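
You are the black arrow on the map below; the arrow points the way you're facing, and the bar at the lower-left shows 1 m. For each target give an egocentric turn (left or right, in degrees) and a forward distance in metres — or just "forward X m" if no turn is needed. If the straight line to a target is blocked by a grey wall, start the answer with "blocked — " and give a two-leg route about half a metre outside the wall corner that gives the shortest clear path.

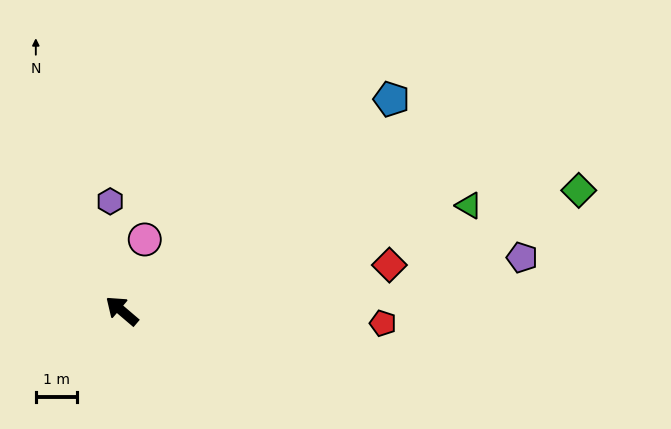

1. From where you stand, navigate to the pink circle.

turn right 67°, forward 1.8 m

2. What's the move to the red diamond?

turn right 130°, forward 6.6 m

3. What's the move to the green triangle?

turn right 123°, forward 8.8 m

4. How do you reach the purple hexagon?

turn right 43°, forward 2.7 m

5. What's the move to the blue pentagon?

turn right 101°, forward 8.4 m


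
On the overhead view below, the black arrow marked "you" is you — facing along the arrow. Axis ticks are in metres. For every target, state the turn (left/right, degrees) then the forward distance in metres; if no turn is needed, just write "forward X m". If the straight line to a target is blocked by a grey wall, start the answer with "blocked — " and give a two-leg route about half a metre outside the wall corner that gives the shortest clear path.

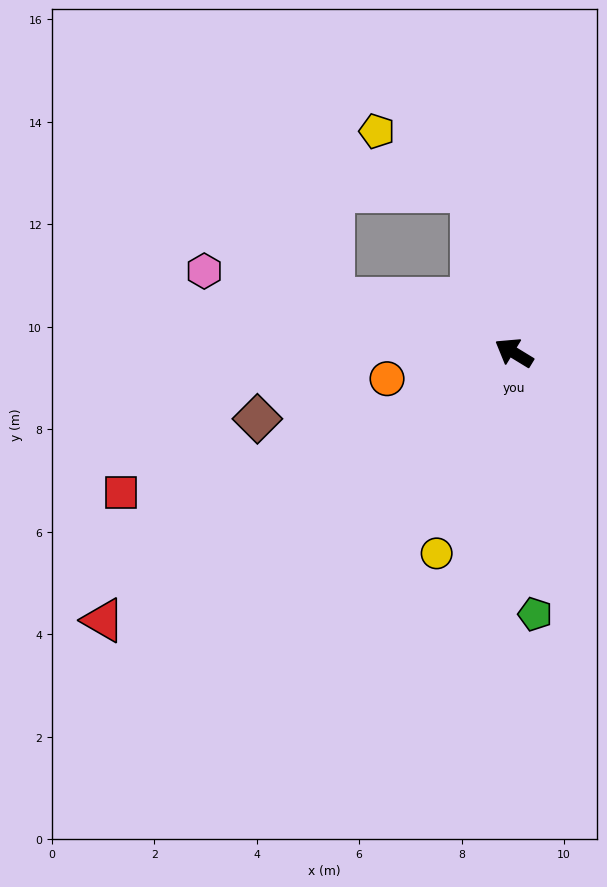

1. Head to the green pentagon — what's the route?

turn left 126°, forward 5.1 m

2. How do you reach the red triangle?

turn left 64°, forward 9.6 m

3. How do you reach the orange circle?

turn left 43°, forward 2.5 m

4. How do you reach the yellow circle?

turn left 100°, forward 4.2 m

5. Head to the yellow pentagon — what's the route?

blocked — turn right 44°, forward 3.3 m, then turn left 43°, forward 2.2 m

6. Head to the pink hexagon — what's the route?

turn left 17°, forward 6.2 m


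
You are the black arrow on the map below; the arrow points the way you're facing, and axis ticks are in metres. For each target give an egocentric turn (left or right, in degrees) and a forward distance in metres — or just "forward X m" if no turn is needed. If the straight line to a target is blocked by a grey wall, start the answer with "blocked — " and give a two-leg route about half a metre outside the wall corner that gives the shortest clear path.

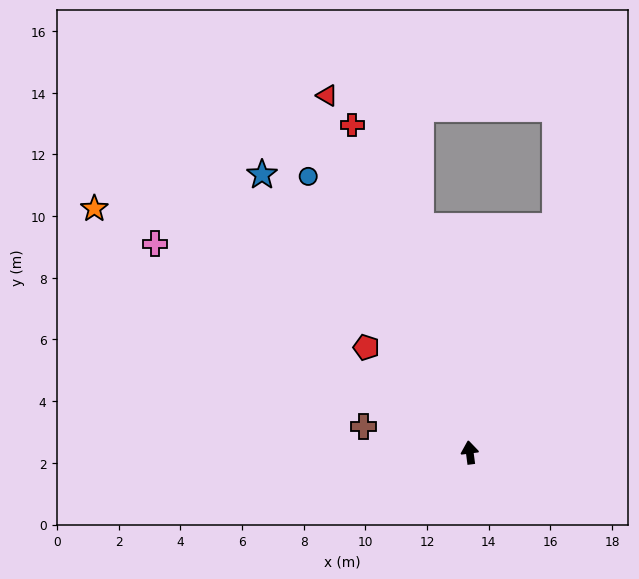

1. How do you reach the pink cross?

turn left 49°, forward 12.2 m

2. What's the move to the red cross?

turn left 12°, forward 11.3 m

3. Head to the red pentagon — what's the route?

turn left 37°, forward 4.8 m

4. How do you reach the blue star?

turn left 29°, forward 11.2 m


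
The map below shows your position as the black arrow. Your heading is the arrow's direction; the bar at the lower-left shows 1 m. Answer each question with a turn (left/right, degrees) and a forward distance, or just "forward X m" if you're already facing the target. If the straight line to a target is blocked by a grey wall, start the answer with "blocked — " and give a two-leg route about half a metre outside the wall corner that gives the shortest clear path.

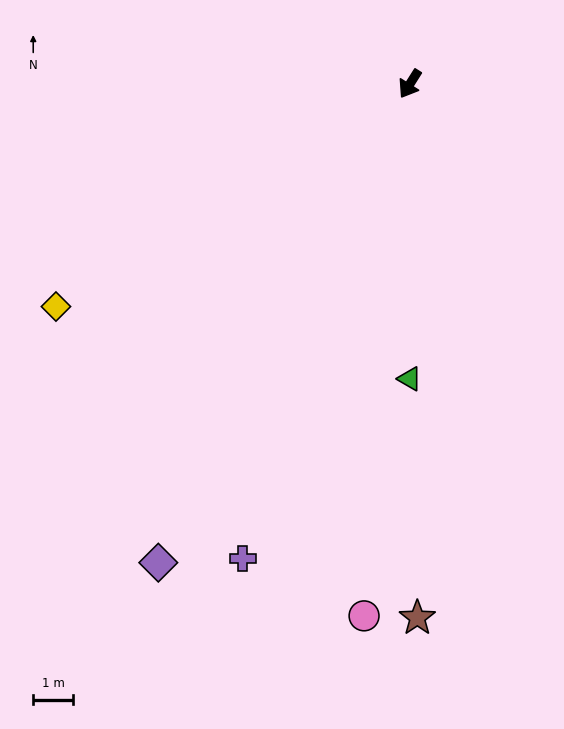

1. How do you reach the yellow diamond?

turn right 26°, forward 10.6 m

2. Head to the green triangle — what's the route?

turn left 32°, forward 7.5 m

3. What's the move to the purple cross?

turn left 13°, forward 12.7 m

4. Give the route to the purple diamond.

turn left 5°, forward 13.7 m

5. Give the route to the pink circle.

turn left 27°, forward 13.5 m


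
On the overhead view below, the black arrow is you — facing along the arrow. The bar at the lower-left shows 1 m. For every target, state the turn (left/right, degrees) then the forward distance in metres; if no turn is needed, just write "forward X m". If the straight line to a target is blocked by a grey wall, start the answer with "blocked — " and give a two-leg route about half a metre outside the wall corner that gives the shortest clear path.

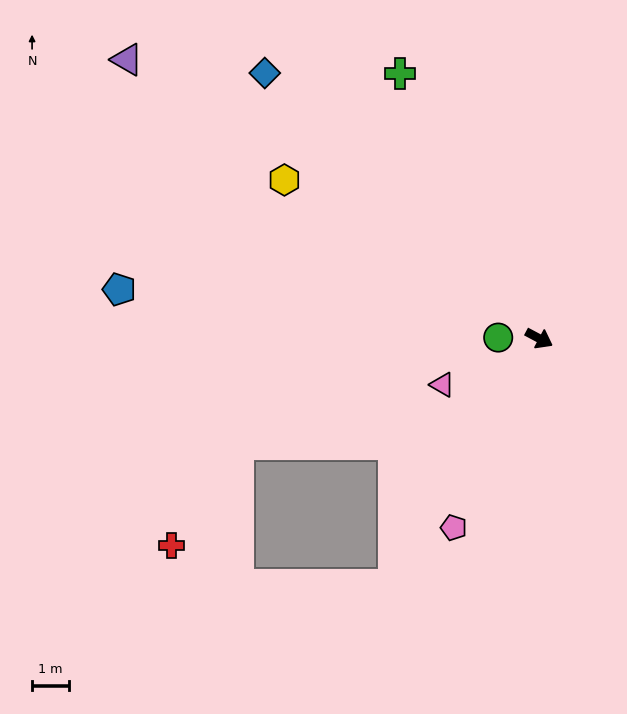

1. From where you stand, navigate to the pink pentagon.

turn right 86°, forward 5.7 m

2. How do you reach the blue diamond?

turn left 164°, forward 10.5 m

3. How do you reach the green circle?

turn right 153°, forward 1.1 m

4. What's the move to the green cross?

turn left 146°, forward 8.2 m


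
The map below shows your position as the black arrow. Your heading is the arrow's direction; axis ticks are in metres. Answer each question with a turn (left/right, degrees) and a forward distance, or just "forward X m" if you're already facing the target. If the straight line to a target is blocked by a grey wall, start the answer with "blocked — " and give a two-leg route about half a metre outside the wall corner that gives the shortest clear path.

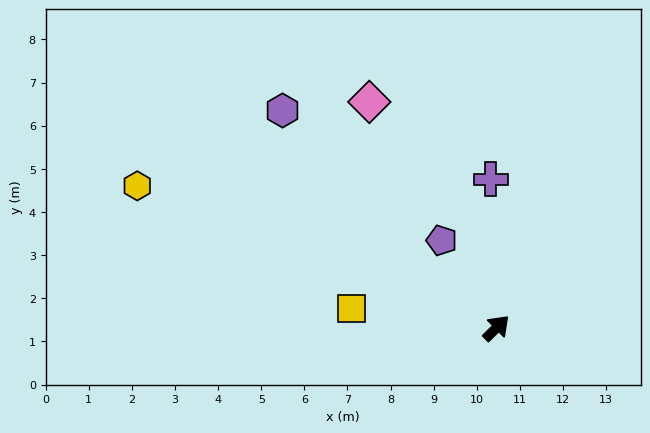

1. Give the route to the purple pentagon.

turn left 77°, forward 2.4 m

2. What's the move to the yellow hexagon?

turn left 114°, forward 9.0 m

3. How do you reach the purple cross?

turn left 48°, forward 3.4 m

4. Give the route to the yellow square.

turn left 128°, forward 3.4 m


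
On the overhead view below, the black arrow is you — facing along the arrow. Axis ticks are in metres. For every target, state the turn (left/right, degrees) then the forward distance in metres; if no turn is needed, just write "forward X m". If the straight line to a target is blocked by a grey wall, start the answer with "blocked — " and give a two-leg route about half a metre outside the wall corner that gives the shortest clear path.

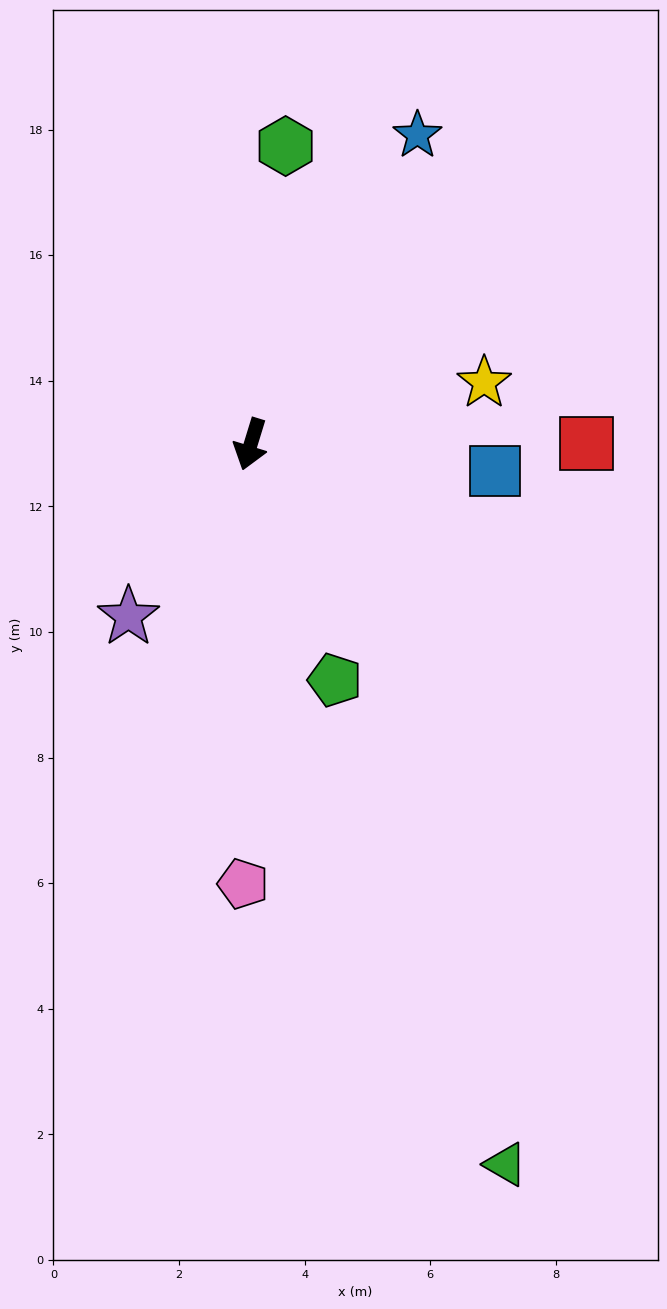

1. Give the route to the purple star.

turn right 18°, forward 3.4 m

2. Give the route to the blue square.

turn left 101°, forward 3.9 m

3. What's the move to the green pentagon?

turn left 37°, forward 4.0 m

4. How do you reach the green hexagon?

turn right 170°, forward 4.8 m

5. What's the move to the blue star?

turn left 169°, forward 5.6 m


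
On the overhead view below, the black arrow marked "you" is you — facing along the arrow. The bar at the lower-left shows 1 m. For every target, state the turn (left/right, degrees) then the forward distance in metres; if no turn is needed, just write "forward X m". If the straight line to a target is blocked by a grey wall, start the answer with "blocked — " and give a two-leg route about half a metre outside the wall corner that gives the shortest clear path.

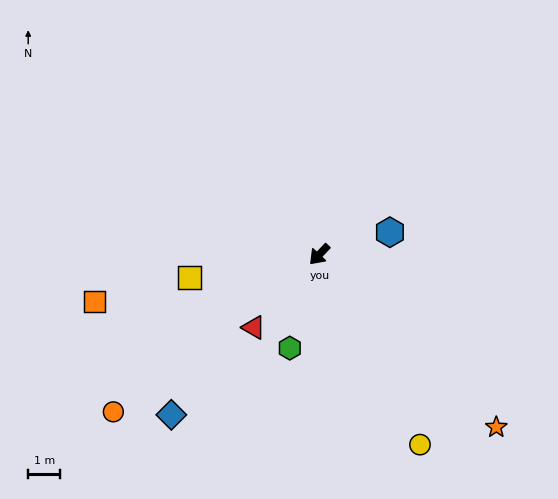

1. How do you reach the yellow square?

turn right 37°, forward 4.1 m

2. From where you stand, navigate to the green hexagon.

turn left 26°, forward 3.0 m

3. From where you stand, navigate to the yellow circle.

turn left 71°, forward 6.7 m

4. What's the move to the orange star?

turn left 89°, forward 7.7 m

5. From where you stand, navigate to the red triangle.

forward 3.0 m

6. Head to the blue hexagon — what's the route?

turn left 151°, forward 2.3 m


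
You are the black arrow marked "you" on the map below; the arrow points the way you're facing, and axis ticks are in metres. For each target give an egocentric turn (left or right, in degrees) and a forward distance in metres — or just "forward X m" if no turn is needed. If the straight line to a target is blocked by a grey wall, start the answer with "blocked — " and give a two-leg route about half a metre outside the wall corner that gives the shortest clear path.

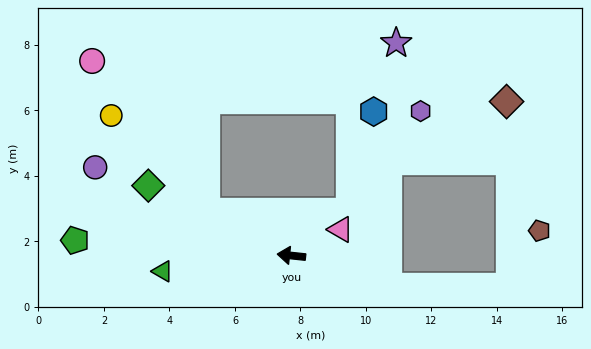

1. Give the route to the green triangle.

turn left 13°, forward 4.0 m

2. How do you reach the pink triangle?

turn right 146°, forward 1.7 m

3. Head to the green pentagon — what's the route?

turn left 2°, forward 6.6 m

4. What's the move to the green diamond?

turn right 20°, forward 4.9 m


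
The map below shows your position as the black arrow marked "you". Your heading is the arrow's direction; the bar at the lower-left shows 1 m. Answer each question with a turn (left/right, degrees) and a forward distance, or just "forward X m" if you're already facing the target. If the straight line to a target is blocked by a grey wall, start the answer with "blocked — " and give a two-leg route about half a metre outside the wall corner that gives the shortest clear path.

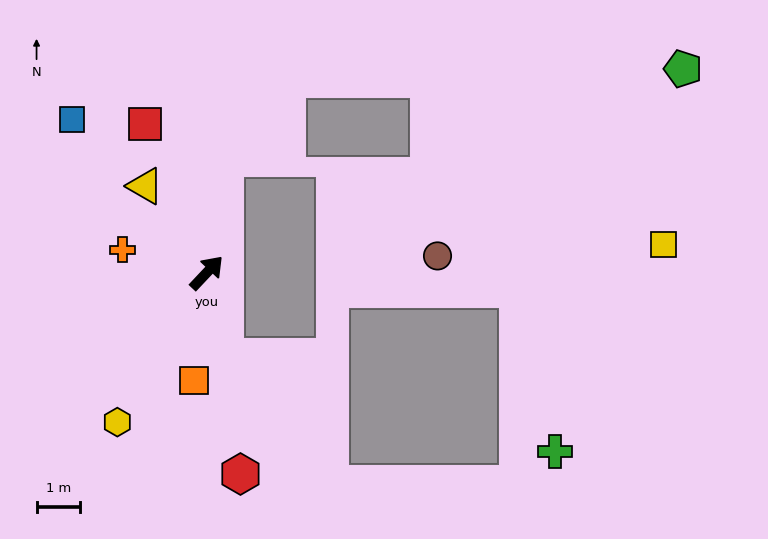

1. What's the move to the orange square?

turn right 143°, forward 2.5 m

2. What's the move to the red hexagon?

turn right 127°, forward 4.7 m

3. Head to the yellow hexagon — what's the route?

turn right 168°, forward 4.0 m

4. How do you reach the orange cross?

turn left 118°, forward 2.0 m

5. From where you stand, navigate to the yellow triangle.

turn left 79°, forward 2.4 m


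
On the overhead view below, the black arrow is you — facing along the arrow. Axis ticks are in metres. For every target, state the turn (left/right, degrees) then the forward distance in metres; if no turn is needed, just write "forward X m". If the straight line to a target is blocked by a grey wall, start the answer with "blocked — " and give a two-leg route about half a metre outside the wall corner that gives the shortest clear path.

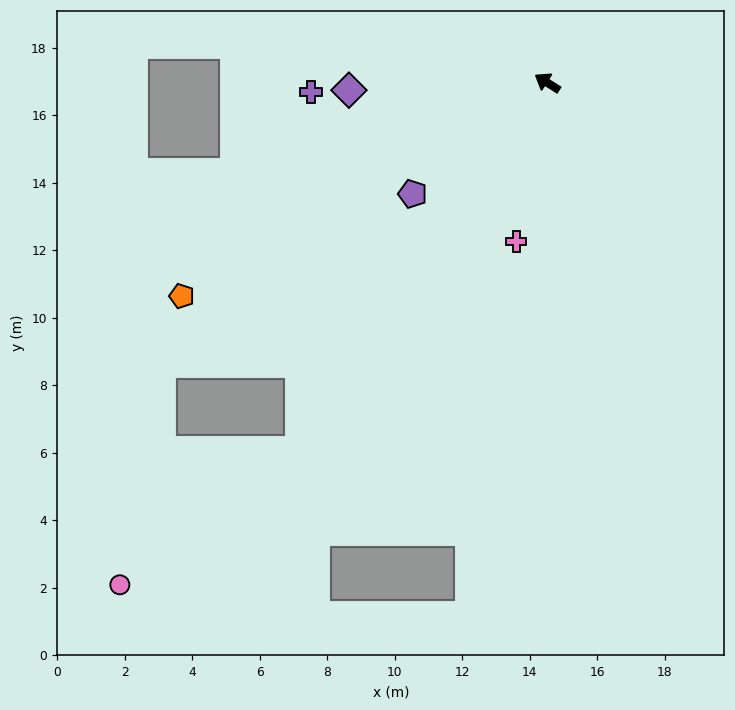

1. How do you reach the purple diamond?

turn left 34°, forward 5.9 m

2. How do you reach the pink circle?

blocked — turn left 88°, forward 13.1 m, then turn right 19°, forward 6.7 m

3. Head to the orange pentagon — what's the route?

turn left 63°, forward 12.5 m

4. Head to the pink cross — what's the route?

turn left 111°, forward 4.8 m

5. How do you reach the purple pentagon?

turn left 72°, forward 5.2 m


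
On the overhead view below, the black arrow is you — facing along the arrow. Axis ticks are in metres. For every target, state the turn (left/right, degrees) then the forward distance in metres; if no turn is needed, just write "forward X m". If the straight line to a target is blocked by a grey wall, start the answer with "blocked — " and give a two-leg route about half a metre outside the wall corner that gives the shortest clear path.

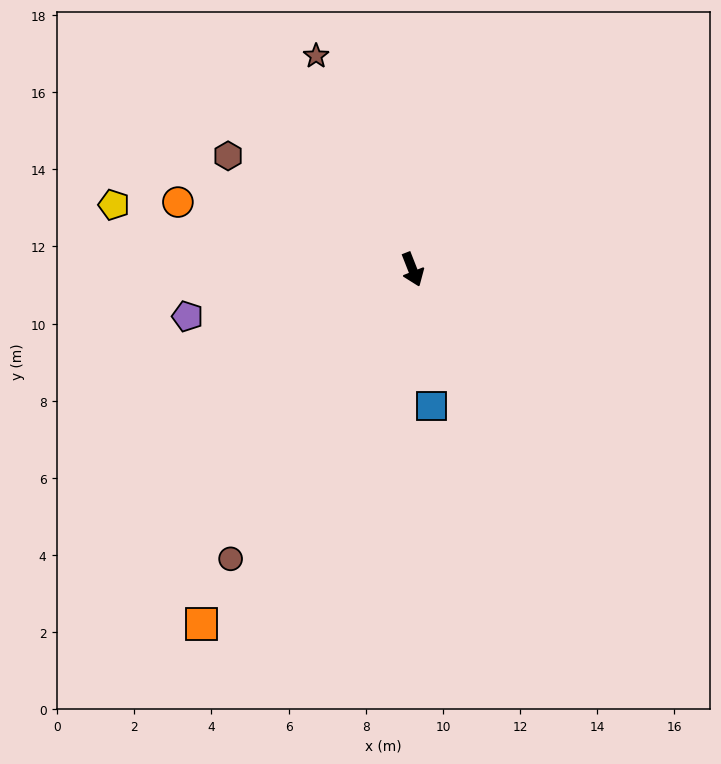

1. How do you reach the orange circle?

turn right 127°, forward 6.3 m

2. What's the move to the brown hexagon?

turn right 143°, forward 5.6 m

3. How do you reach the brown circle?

turn right 54°, forward 8.9 m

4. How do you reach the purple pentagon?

turn right 100°, forward 6.0 m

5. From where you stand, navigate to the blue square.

turn right 14°, forward 3.6 m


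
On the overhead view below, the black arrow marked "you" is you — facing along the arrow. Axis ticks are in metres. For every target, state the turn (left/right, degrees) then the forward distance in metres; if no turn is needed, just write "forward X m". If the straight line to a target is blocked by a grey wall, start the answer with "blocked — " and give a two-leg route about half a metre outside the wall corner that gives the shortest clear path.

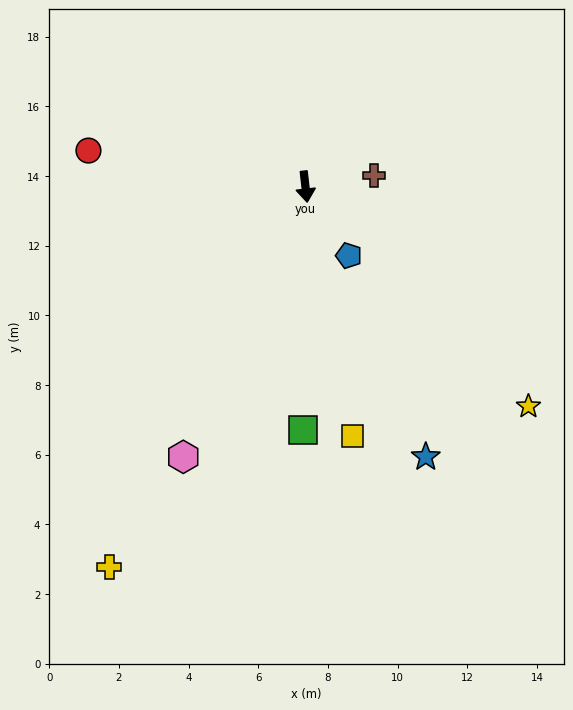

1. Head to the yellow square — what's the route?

turn left 4°, forward 7.3 m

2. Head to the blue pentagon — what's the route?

turn left 26°, forward 2.3 m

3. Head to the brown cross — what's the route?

turn left 93°, forward 2.0 m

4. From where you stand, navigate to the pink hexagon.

turn right 31°, forward 8.5 m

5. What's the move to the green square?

turn right 7°, forward 7.0 m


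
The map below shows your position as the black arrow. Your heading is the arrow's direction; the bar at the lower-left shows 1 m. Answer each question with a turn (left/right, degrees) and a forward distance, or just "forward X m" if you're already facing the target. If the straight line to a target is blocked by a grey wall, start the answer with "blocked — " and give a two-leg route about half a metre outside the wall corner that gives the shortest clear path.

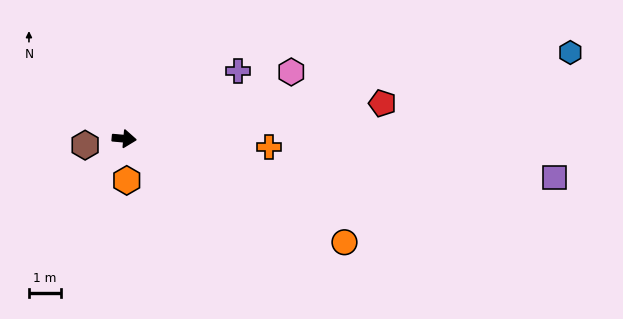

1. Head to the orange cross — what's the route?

forward 4.5 m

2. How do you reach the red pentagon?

turn left 13°, forward 8.1 m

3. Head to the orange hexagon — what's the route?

turn right 81°, forward 1.3 m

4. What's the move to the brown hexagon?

turn right 166°, forward 1.2 m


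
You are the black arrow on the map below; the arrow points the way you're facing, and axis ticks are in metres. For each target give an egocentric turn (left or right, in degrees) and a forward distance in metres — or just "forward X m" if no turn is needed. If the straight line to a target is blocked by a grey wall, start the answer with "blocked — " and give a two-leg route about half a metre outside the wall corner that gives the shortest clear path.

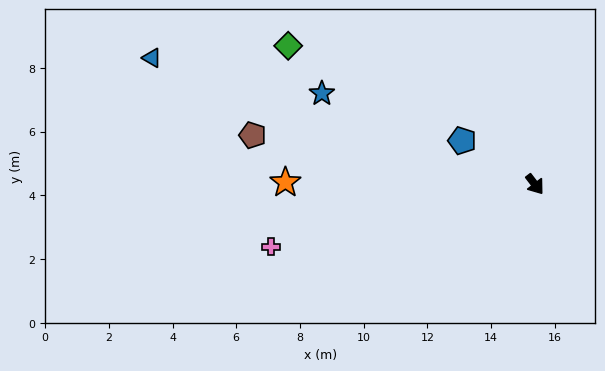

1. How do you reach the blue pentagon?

turn right 158°, forward 2.7 m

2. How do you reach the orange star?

turn right 128°, forward 7.8 m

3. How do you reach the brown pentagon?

turn right 137°, forward 9.0 m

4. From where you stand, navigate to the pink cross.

turn right 114°, forward 8.5 m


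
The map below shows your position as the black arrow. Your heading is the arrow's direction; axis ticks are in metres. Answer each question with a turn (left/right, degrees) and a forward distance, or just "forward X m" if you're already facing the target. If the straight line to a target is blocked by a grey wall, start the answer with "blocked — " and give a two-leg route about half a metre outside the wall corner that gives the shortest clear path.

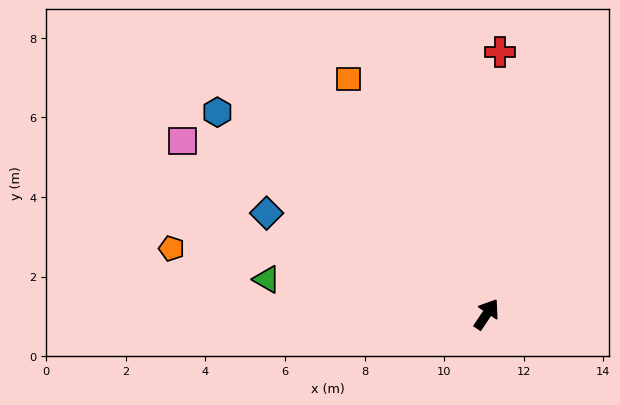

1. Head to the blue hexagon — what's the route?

turn left 87°, forward 8.5 m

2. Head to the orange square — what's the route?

turn left 64°, forward 6.9 m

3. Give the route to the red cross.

turn left 31°, forward 6.6 m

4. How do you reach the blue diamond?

turn left 99°, forward 6.1 m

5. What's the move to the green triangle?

turn left 115°, forward 5.6 m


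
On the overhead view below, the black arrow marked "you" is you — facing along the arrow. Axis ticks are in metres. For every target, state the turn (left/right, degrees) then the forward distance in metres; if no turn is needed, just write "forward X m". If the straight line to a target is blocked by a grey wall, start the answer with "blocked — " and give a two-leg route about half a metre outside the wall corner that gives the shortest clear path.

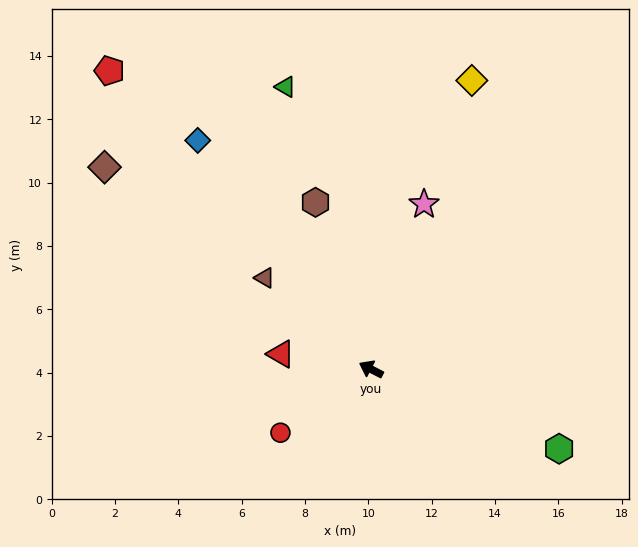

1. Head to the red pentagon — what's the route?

turn right 21°, forward 12.5 m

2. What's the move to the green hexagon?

turn right 176°, forward 6.4 m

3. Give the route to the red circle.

turn left 62°, forward 3.5 m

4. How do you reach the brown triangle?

turn right 13°, forward 4.4 m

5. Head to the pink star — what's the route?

turn right 80°, forward 5.5 m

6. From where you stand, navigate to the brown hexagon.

turn right 44°, forward 5.6 m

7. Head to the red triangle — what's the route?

turn left 18°, forward 2.9 m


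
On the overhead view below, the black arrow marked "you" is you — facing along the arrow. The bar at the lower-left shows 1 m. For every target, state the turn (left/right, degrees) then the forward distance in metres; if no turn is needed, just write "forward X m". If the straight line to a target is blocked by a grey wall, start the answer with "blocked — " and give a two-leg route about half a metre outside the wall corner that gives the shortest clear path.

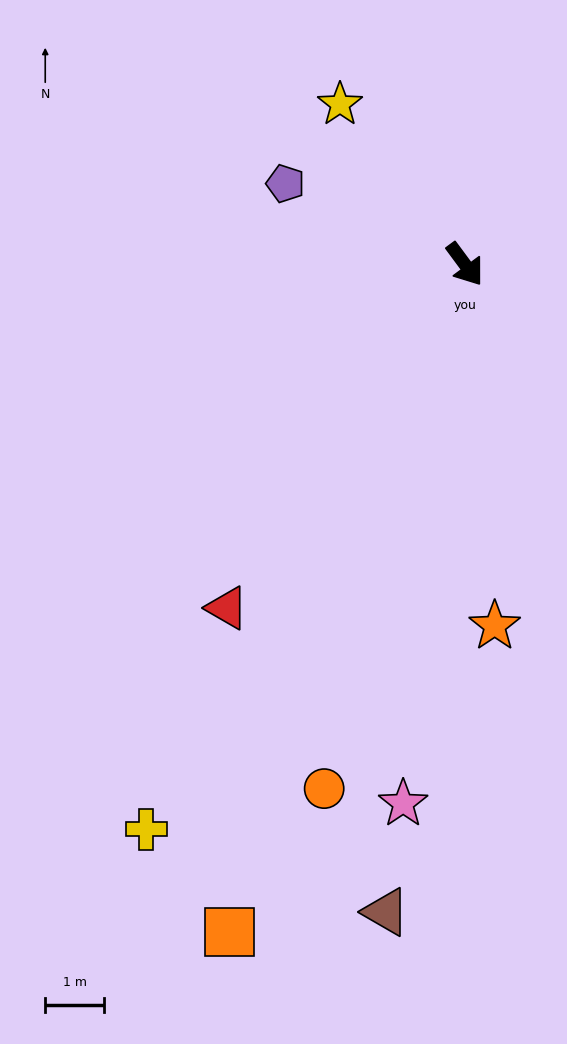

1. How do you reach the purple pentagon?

turn right 151°, forward 3.3 m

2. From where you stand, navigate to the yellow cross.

turn right 66°, forward 11.0 m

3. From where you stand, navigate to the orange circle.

turn right 52°, forward 9.2 m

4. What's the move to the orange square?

turn right 56°, forward 12.0 m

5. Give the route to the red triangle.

turn right 71°, forward 7.1 m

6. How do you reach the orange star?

turn right 32°, forward 6.2 m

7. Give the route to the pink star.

turn right 43°, forward 9.2 m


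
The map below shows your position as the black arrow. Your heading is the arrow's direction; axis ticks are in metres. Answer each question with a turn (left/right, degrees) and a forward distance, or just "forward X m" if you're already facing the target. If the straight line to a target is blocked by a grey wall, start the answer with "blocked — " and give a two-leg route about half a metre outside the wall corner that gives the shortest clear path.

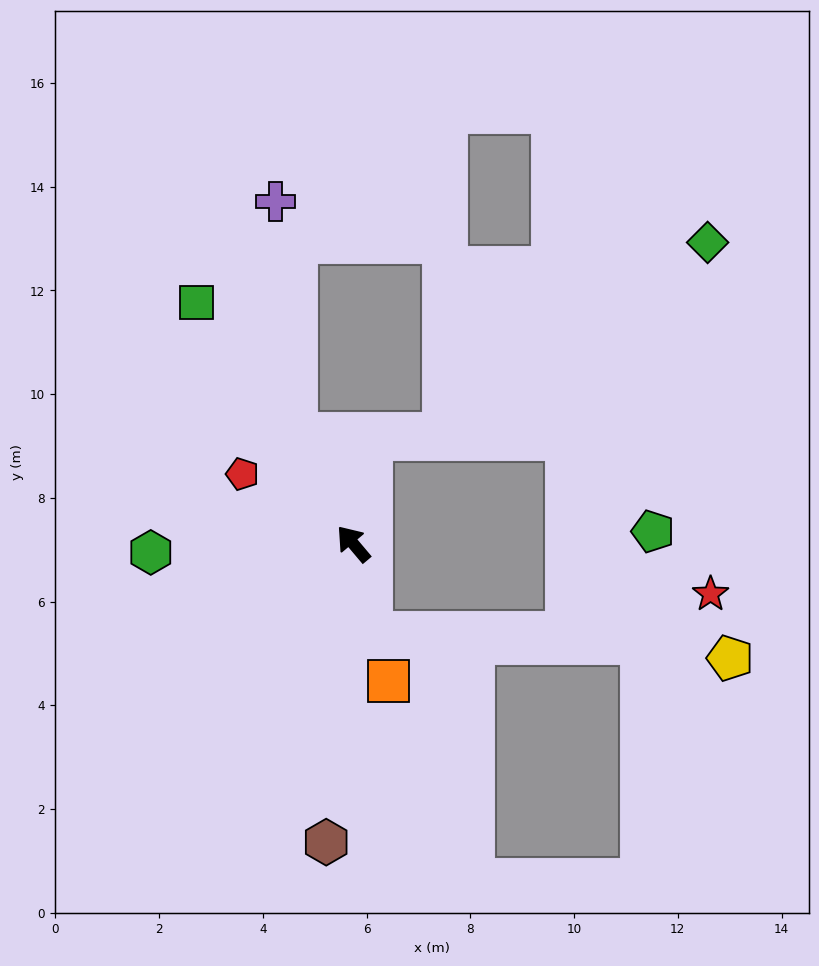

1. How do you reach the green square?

turn right 7°, forward 5.5 m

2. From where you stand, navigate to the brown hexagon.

turn left 135°, forward 5.8 m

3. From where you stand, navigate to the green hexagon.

turn left 52°, forward 3.9 m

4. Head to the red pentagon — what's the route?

turn left 18°, forward 2.5 m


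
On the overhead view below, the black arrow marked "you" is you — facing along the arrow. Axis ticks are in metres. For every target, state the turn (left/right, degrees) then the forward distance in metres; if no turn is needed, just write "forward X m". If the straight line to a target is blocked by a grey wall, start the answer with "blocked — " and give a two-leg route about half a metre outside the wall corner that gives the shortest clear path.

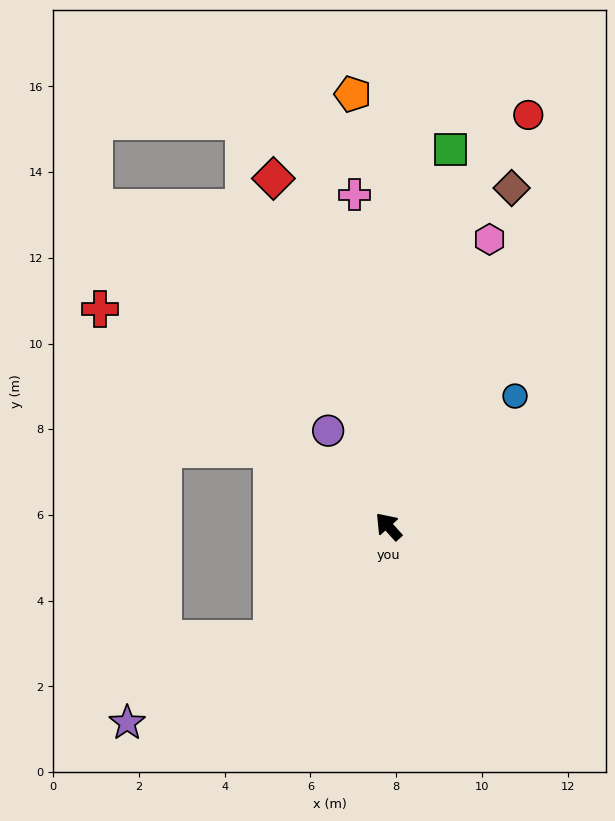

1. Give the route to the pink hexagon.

turn right 61°, forward 7.1 m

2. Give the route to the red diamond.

turn right 24°, forward 8.5 m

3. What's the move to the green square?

turn right 51°, forward 8.9 m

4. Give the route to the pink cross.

turn right 36°, forward 7.8 m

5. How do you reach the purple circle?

turn right 10°, forward 2.6 m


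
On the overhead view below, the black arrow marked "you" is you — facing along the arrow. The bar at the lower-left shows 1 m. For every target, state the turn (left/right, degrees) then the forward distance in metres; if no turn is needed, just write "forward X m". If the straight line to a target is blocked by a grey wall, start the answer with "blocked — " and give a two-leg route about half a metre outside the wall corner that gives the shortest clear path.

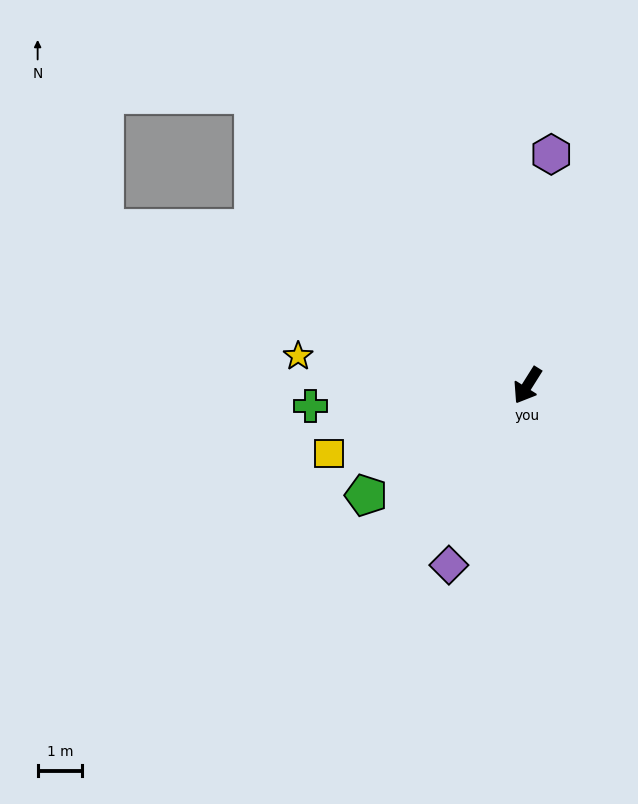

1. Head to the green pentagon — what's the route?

turn right 24°, forward 4.4 m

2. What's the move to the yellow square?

turn right 39°, forward 4.7 m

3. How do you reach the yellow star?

turn right 65°, forward 5.2 m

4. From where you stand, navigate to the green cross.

turn right 52°, forward 4.9 m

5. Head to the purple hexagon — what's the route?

turn right 154°, forward 5.2 m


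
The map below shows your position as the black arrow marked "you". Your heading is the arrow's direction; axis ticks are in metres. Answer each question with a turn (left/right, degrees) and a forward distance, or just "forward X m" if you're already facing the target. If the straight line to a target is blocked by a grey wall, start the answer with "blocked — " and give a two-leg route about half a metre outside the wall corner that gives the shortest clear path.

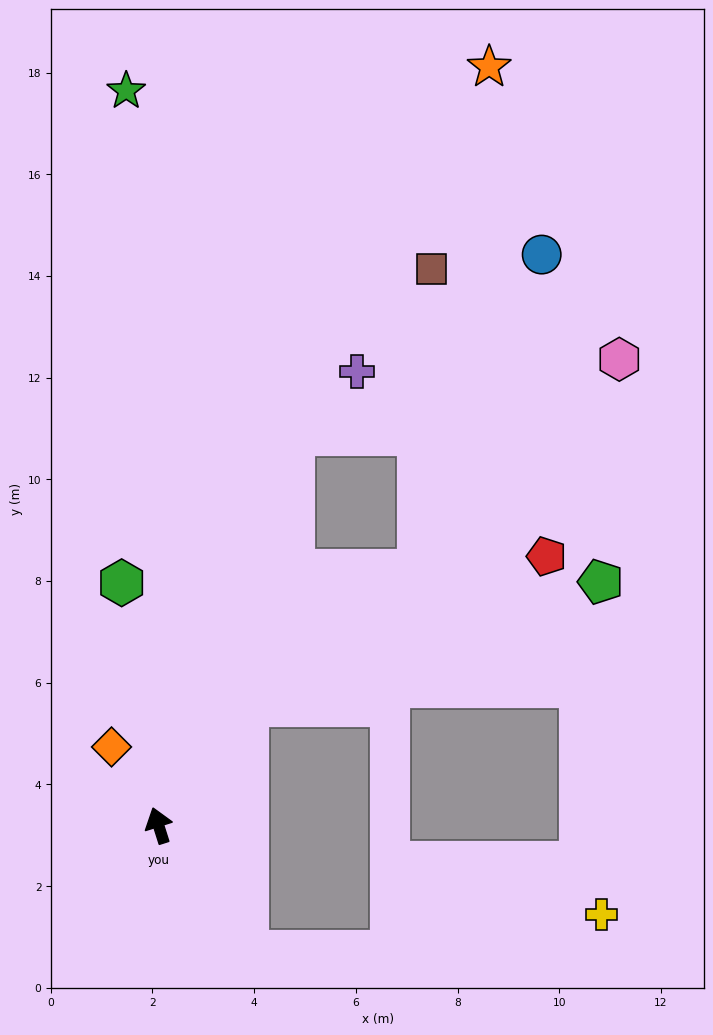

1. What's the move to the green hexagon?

turn right 9°, forward 4.8 m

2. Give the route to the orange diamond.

turn left 13°, forward 1.8 m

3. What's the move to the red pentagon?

blocked — turn right 54°, forward 2.9 m, then turn right 27°, forward 6.6 m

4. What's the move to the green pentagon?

blocked — turn right 54°, forward 2.9 m, then turn right 34°, forward 7.4 m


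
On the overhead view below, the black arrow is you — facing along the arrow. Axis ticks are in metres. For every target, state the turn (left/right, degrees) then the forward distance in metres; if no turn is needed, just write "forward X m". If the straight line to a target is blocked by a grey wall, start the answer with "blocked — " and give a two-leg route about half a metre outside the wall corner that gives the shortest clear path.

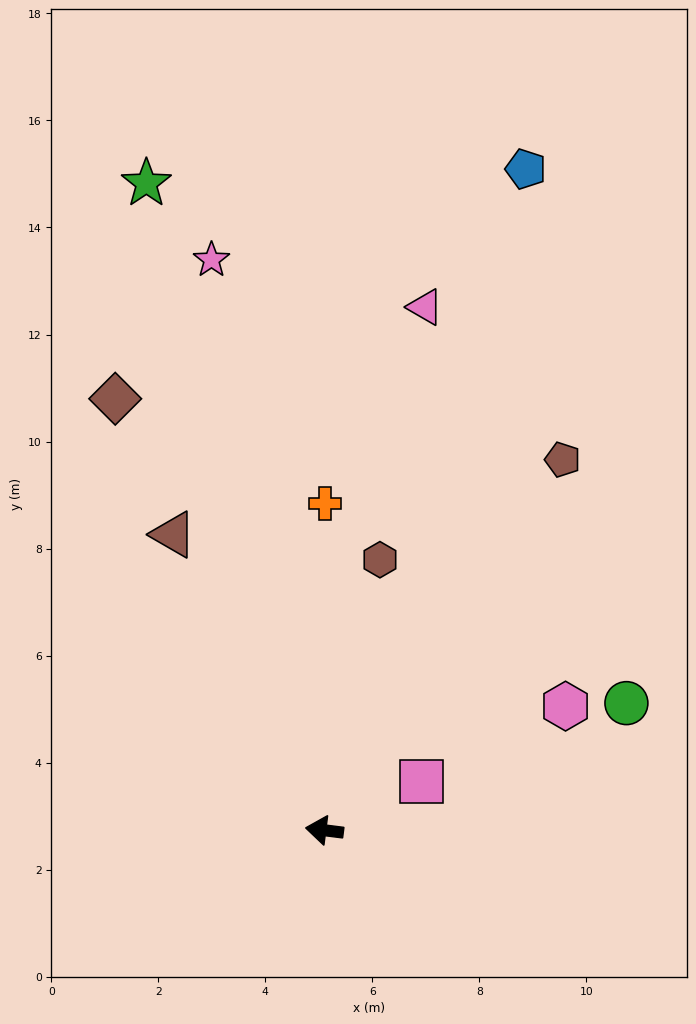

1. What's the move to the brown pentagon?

turn right 116°, forward 8.2 m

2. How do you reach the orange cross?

turn right 83°, forward 6.1 m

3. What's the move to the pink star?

turn right 72°, forward 10.9 m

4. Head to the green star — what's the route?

turn right 67°, forward 12.5 m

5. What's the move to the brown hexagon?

turn right 94°, forward 5.2 m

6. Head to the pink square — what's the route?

turn right 146°, forward 2.0 m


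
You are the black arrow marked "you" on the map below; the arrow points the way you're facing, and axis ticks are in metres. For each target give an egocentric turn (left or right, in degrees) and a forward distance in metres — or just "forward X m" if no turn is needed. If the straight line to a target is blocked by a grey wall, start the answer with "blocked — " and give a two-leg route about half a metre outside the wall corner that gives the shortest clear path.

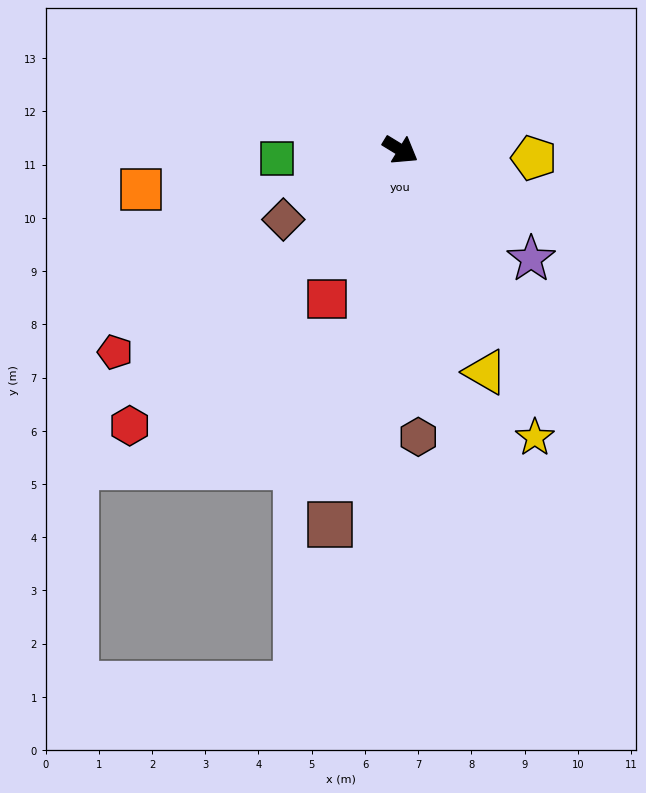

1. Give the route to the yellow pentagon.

turn left 28°, forward 2.5 m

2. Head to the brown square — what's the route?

turn right 69°, forward 7.2 m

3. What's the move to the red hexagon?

turn right 103°, forward 7.3 m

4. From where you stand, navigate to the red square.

turn right 85°, forward 3.1 m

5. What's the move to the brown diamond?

turn right 118°, forward 2.6 m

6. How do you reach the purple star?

turn right 8°, forward 3.2 m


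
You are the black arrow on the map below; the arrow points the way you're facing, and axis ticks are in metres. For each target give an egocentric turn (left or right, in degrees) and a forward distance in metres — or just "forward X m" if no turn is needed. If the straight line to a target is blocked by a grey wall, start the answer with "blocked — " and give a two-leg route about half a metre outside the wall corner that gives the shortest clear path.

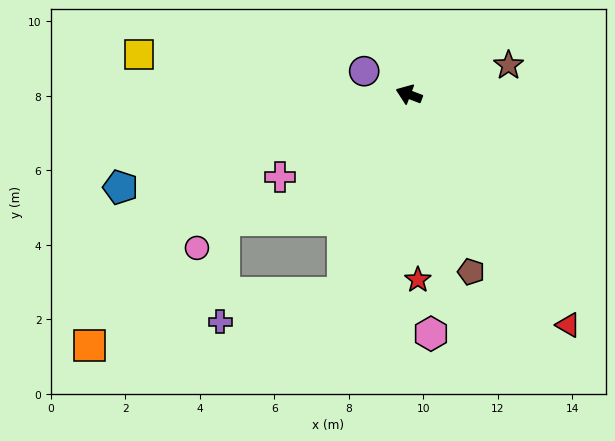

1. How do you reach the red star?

turn left 114°, forward 5.0 m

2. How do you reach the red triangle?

turn left 145°, forward 7.5 m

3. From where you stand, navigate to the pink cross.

turn left 53°, forward 4.1 m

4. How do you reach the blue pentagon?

turn left 39°, forward 8.1 m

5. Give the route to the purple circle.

turn right 7°, forward 1.4 m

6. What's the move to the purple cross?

blocked — turn left 92°, forward 5.6 m, then turn right 58°, forward 3.4 m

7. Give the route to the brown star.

turn right 143°, forward 2.8 m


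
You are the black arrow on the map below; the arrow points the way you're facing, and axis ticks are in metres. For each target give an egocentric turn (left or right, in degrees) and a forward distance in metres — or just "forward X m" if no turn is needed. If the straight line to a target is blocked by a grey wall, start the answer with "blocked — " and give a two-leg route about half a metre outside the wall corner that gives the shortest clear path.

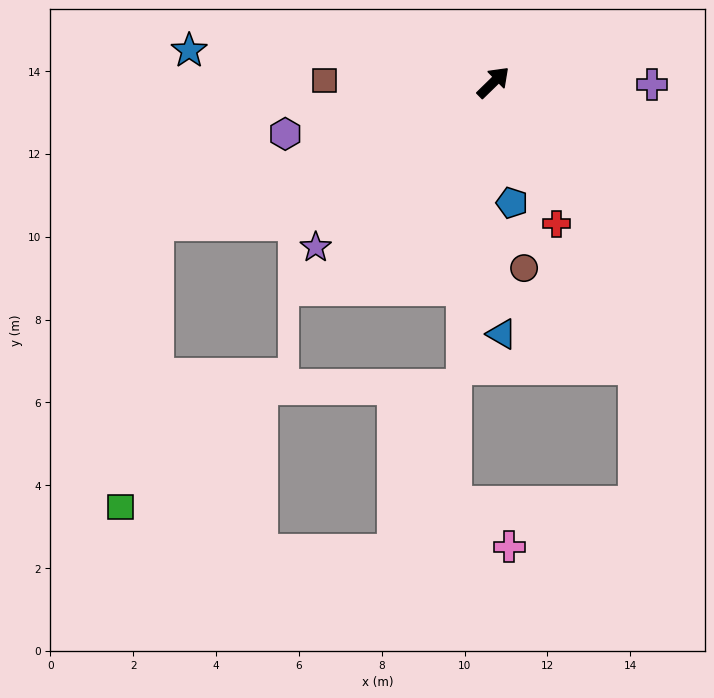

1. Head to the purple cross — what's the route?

turn right 45°, forward 3.8 m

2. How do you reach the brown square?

turn left 135°, forward 4.1 m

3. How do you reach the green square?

blocked — turn left 158°, forward 8.8 m, then turn left 61°, forward 6.9 m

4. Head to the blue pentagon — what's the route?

turn right 125°, forward 2.9 m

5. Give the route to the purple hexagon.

turn left 150°, forward 5.2 m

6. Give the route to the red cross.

turn right 110°, forward 3.7 m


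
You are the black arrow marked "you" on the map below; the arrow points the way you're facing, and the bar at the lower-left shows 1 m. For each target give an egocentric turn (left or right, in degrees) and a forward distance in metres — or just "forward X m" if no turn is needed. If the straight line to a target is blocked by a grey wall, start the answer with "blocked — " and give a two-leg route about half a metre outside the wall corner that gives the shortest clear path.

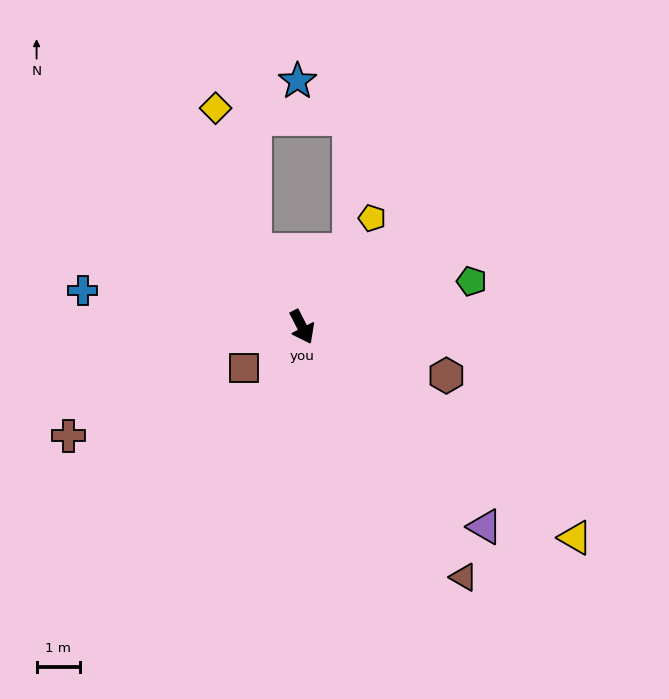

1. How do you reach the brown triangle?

turn left 6°, forward 6.9 m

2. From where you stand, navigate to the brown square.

turn right 82°, forward 1.6 m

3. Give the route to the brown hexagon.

turn left 44°, forward 3.5 m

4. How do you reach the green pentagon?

turn left 78°, forward 4.1 m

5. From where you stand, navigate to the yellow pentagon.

turn left 120°, forward 3.0 m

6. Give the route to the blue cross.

turn right 127°, forward 5.2 m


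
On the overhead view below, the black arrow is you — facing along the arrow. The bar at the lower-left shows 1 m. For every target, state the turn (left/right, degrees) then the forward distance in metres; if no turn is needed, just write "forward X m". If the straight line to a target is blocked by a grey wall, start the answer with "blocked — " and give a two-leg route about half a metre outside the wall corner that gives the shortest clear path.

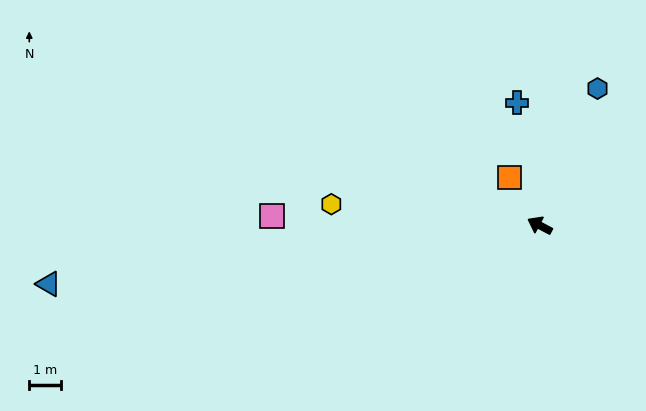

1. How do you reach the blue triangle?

turn left 35°, forward 15.4 m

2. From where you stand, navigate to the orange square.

turn right 30°, forward 1.8 m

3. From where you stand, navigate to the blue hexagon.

turn right 85°, forward 4.6 m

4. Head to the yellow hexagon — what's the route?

turn left 22°, forward 6.5 m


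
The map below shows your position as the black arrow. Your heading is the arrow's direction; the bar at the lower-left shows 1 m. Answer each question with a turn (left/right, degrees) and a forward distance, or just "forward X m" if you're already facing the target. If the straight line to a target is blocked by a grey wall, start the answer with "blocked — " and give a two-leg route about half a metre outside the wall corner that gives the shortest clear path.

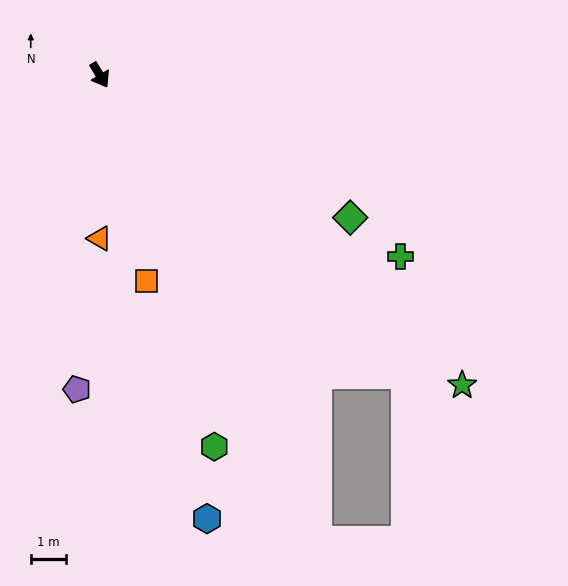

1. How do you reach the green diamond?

turn left 29°, forward 8.1 m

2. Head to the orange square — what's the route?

turn right 18°, forward 5.9 m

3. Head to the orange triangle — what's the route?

turn right 31°, forward 4.6 m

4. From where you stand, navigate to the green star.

turn left 18°, forward 13.4 m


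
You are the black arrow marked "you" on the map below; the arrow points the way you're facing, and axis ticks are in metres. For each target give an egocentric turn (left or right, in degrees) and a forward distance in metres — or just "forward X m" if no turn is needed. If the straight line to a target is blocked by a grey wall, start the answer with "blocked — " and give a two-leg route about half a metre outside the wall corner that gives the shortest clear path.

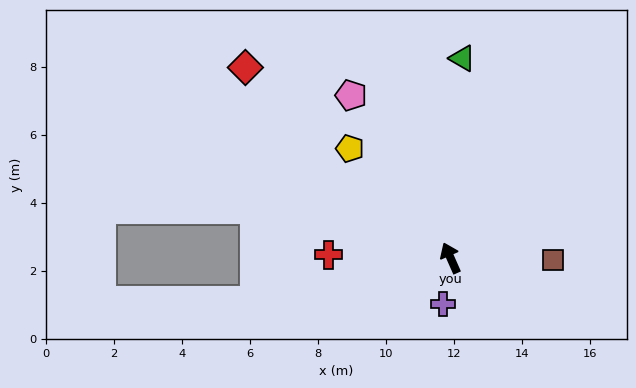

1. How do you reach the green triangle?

turn right 27°, forward 5.9 m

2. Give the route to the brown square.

turn right 115°, forward 3.0 m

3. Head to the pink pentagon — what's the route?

turn left 8°, forward 5.6 m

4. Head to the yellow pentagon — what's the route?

turn left 19°, forward 4.4 m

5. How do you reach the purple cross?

turn left 147°, forward 1.4 m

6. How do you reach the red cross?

turn left 65°, forward 3.6 m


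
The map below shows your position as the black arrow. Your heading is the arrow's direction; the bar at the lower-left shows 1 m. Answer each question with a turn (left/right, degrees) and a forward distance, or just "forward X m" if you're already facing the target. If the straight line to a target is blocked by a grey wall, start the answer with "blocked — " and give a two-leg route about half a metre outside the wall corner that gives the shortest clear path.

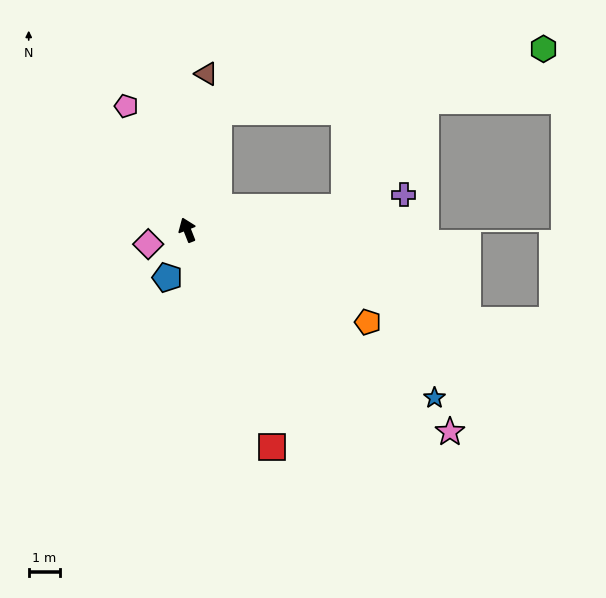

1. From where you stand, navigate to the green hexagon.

blocked — turn right 36°, forward 3.9 m, then turn right 64°, forward 10.7 m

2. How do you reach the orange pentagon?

turn right 139°, forward 6.5 m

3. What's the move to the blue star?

turn right 146°, forward 9.6 m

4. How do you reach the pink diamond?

turn left 89°, forward 1.3 m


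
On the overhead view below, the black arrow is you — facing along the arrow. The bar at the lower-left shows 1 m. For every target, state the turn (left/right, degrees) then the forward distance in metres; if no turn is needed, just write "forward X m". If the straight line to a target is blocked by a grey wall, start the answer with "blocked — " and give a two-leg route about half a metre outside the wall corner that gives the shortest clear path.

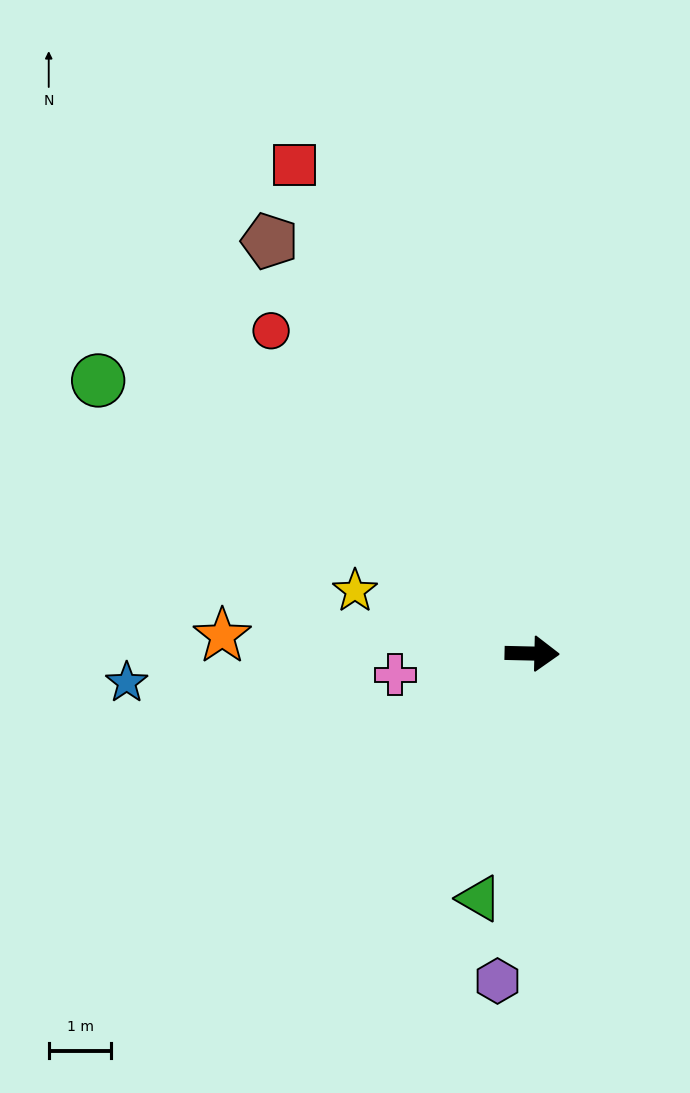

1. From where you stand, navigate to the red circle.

turn left 130°, forward 6.6 m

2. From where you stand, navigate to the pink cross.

turn right 170°, forward 2.2 m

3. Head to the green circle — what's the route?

turn left 149°, forward 8.2 m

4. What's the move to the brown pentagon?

turn left 124°, forward 7.8 m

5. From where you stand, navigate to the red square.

turn left 117°, forward 8.7 m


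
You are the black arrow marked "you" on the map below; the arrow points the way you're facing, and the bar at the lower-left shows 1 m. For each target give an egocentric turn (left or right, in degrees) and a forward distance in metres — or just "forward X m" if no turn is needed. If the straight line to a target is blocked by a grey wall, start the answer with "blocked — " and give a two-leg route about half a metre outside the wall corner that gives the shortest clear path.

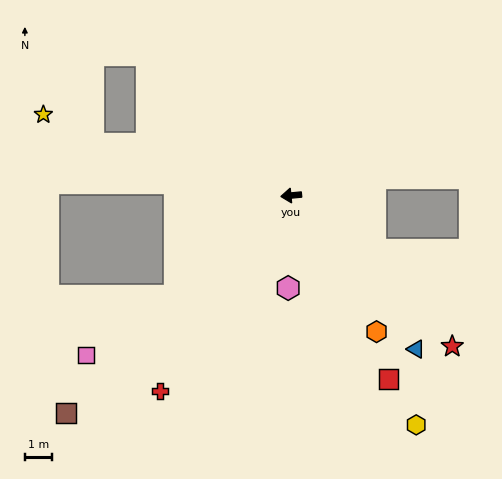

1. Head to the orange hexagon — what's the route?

turn left 117°, forward 6.0 m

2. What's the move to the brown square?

turn left 39°, forward 11.7 m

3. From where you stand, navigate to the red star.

turn left 131°, forward 8.3 m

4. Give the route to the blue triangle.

turn left 124°, forward 7.4 m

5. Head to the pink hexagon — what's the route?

turn left 83°, forward 3.5 m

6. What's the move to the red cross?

turn left 51°, forward 8.8 m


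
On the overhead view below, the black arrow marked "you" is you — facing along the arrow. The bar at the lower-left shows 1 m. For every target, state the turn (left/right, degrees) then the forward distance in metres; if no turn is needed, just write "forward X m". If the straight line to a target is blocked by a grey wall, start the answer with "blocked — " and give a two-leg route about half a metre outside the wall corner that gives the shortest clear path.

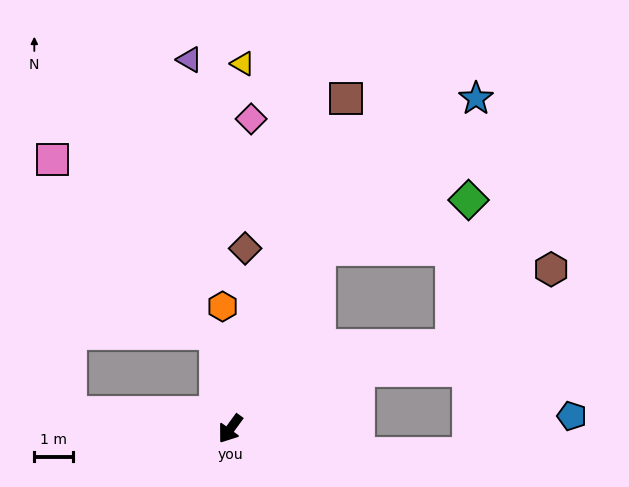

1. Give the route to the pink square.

blocked — turn right 135°, forward 2.5 m, then turn left 34°, forward 6.2 m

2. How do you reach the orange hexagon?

turn right 140°, forward 3.2 m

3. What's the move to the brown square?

turn right 163°, forward 9.1 m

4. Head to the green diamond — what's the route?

blocked — turn right 170°, forward 5.2 m, then turn right 46°, forward 4.1 m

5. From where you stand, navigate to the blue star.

blocked — turn right 170°, forward 5.2 m, then turn right 20°, forward 5.6 m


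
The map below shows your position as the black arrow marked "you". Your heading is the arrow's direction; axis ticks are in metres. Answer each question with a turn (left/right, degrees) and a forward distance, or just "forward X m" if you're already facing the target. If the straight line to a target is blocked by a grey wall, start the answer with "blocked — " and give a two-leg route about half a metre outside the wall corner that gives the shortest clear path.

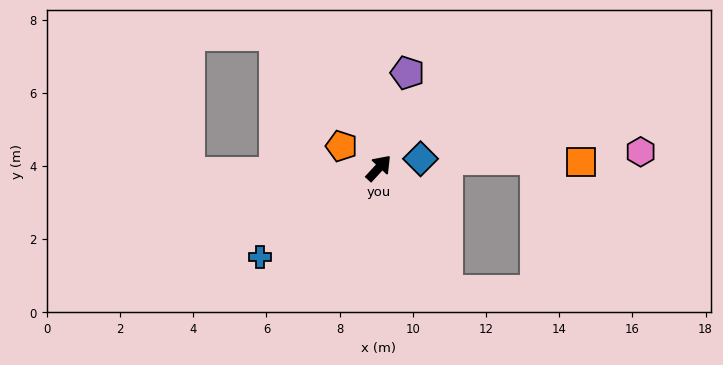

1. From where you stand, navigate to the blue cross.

turn left 170°, forward 4.1 m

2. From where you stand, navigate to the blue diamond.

turn right 35°, forward 1.2 m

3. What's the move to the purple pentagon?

turn left 26°, forward 2.7 m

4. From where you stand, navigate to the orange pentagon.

turn left 102°, forward 1.2 m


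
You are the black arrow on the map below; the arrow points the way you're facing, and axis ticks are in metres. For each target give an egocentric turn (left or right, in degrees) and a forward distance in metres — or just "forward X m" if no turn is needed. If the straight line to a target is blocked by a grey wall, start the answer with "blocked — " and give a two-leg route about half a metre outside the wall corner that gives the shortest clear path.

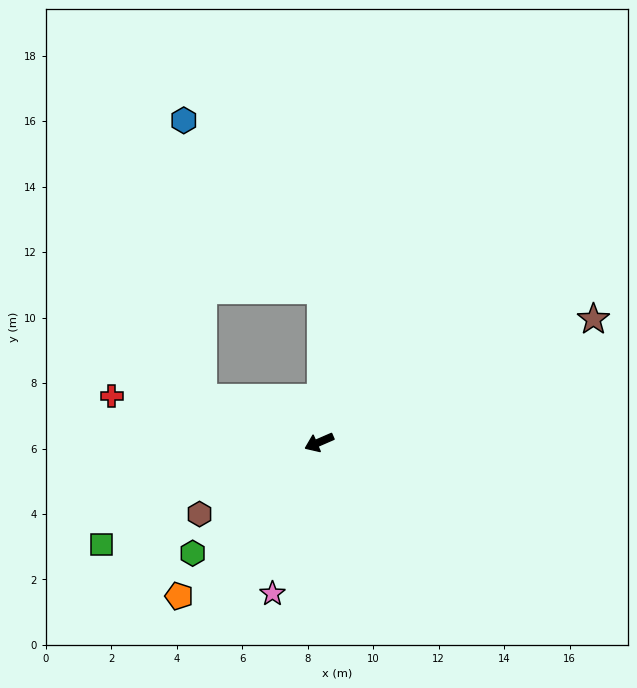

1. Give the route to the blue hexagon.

blocked — turn right 114°, forward 4.6 m, then turn left 39°, forward 6.7 m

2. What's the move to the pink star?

turn left 49°, forward 4.8 m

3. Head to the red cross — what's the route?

turn right 36°, forward 6.5 m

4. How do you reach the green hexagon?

turn left 18°, forward 5.1 m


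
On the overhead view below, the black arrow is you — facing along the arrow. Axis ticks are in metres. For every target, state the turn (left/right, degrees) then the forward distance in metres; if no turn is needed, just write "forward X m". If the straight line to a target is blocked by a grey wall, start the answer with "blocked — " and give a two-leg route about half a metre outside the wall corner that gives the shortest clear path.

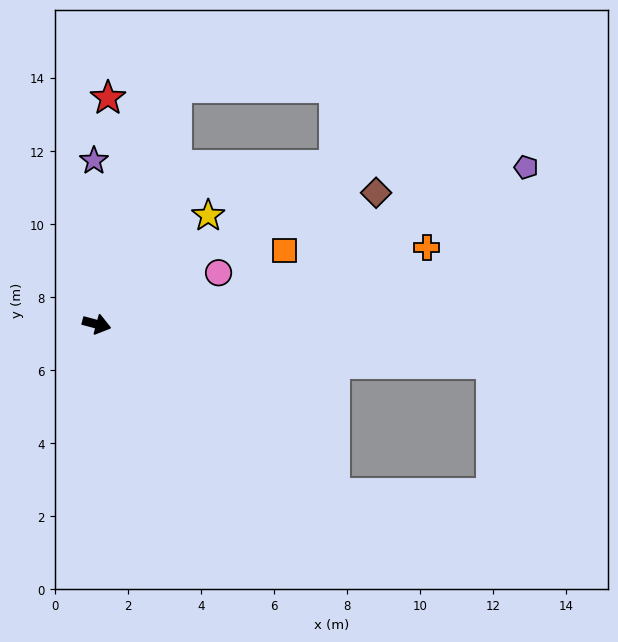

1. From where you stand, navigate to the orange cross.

turn left 28°, forward 9.3 m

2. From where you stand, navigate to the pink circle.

turn left 38°, forward 3.6 m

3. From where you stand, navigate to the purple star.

turn left 106°, forward 4.5 m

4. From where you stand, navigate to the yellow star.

turn left 59°, forward 4.3 m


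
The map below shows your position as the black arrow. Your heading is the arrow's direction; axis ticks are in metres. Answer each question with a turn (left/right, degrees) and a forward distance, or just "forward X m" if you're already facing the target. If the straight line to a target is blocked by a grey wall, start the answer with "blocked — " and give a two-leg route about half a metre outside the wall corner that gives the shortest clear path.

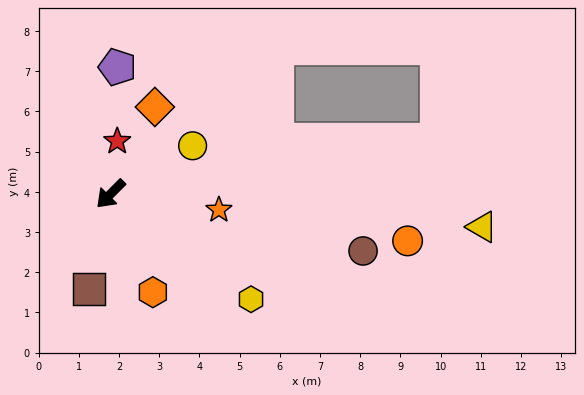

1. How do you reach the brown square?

turn left 32°, forward 2.4 m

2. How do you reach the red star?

turn right 142°, forward 1.3 m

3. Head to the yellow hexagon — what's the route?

turn left 98°, forward 4.4 m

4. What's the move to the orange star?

turn left 127°, forward 2.7 m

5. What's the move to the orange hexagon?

turn left 68°, forward 2.7 m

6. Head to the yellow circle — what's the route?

turn left 165°, forward 2.4 m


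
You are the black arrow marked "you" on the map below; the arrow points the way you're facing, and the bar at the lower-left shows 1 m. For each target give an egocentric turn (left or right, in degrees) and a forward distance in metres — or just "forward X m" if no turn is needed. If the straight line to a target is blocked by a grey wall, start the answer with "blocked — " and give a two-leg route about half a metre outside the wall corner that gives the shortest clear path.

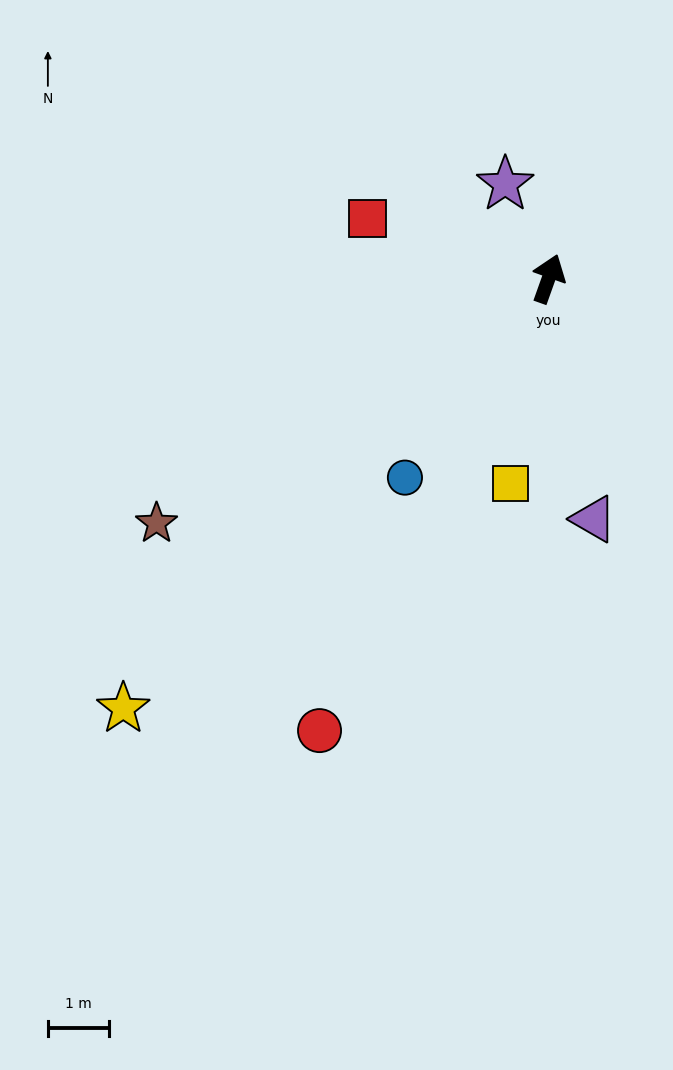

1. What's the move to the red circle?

turn left 173°, forward 8.3 m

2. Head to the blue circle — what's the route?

turn left 164°, forward 4.0 m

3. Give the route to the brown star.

turn left 142°, forward 7.5 m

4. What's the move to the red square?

turn left 91°, forward 3.1 m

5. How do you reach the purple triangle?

turn right 150°, forward 4.0 m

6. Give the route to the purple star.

turn left 44°, forward 1.7 m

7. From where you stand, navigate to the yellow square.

turn right 171°, forward 3.4 m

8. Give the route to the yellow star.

turn left 155°, forward 9.9 m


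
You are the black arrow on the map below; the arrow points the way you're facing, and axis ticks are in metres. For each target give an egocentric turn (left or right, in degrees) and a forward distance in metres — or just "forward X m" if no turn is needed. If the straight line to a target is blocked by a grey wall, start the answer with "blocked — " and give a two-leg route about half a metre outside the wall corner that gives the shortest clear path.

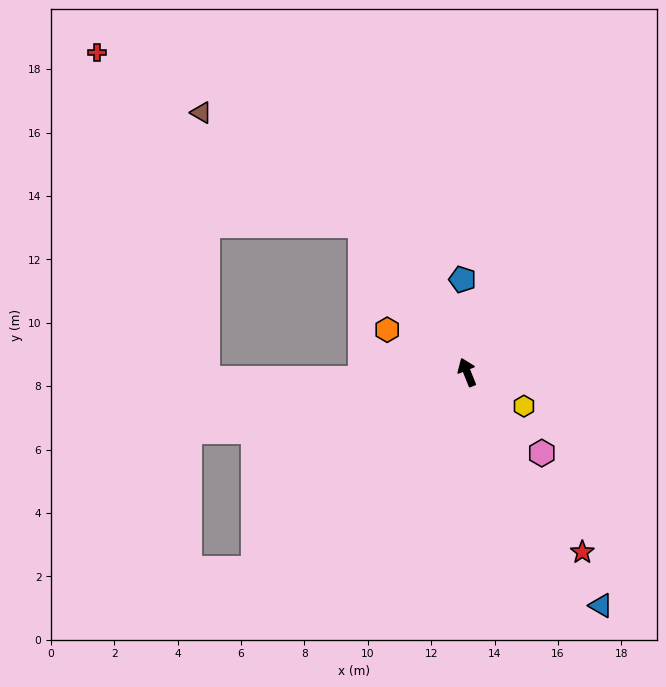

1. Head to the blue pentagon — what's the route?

turn right 19°, forward 2.9 m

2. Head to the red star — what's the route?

turn right 169°, forward 6.7 m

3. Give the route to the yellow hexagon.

turn right 143°, forward 2.1 m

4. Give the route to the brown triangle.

blocked — turn left 14°, forward 5.7 m, then turn left 19°, forward 6.2 m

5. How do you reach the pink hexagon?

turn right 159°, forward 3.5 m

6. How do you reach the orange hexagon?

turn left 40°, forward 2.9 m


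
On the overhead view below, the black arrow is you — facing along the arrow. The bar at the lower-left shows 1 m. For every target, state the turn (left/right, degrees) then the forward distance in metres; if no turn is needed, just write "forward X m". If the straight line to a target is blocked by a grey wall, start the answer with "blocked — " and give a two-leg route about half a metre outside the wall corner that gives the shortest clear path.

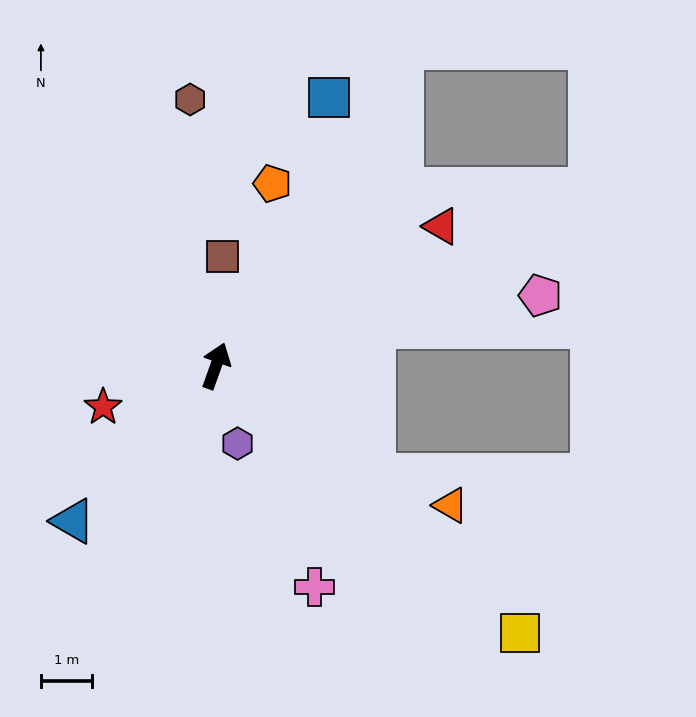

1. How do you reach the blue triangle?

turn left 157°, forward 4.2 m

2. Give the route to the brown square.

turn left 16°, forward 2.2 m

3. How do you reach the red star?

turn left 130°, forward 2.4 m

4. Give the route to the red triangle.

turn right 39°, forward 5.2 m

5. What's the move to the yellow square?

turn right 112°, forward 8.0 m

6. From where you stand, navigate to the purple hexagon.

turn right 145°, forward 1.6 m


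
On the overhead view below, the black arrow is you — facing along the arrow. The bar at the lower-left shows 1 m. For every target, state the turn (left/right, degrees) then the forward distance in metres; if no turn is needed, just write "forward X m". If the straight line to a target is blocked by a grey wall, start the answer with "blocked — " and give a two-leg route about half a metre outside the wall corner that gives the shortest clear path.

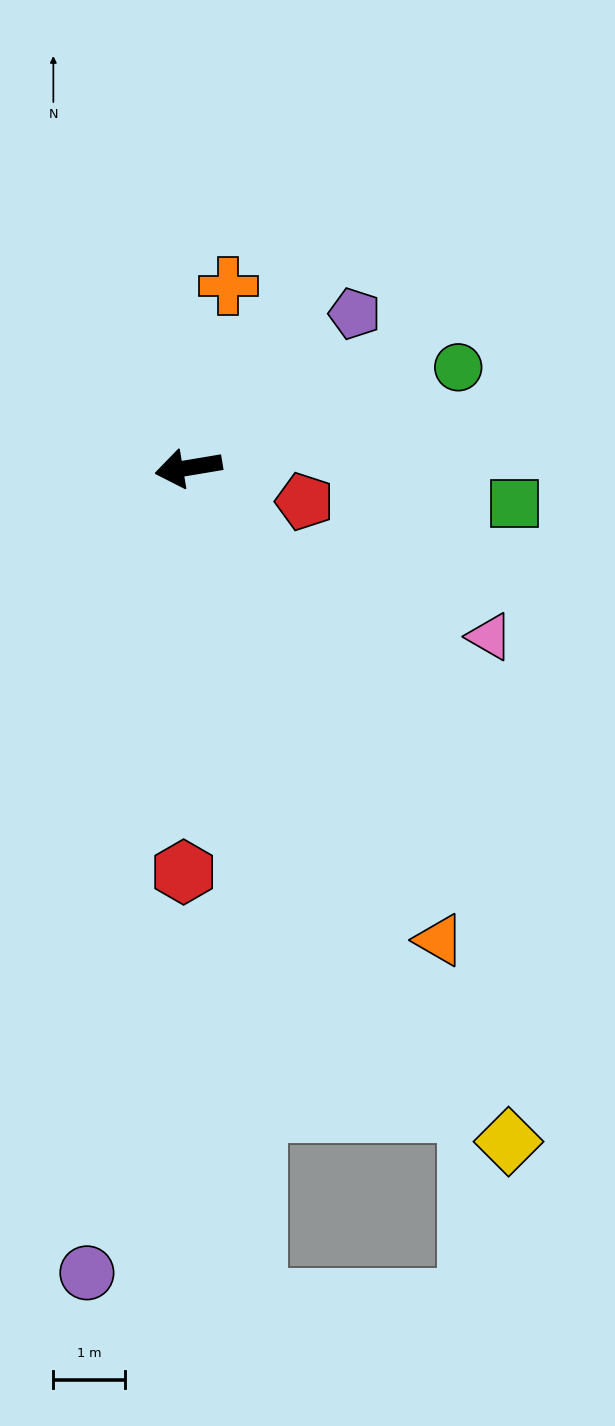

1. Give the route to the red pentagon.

turn left 154°, forward 1.7 m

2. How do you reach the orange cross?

turn right 112°, forward 2.6 m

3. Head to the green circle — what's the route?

turn right 169°, forward 4.0 m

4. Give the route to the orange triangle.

turn left 108°, forward 7.4 m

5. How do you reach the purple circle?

turn left 73°, forward 11.3 m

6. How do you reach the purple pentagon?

turn right 147°, forward 3.2 m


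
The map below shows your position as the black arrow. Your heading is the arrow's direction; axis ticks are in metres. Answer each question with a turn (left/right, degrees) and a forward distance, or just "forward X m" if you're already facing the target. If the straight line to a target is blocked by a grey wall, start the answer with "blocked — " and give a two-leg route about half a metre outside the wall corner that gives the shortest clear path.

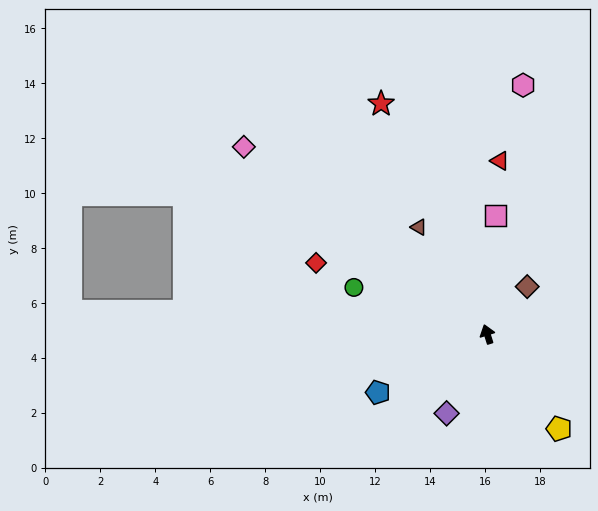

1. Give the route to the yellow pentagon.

turn right 160°, forward 4.3 m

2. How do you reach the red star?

turn left 7°, forward 9.2 m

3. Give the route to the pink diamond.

turn left 35°, forward 11.2 m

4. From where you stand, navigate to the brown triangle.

turn left 15°, forward 4.6 m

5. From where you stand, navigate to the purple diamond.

turn left 135°, forward 3.2 m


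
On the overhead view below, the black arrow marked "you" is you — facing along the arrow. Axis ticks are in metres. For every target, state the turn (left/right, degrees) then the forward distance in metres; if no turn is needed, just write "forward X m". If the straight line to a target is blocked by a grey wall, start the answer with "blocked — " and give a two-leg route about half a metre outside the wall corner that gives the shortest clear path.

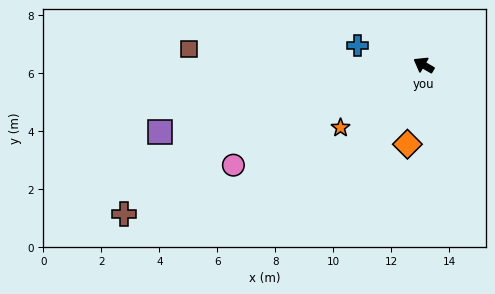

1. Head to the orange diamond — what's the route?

turn left 109°, forward 2.8 m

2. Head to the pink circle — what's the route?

turn left 58°, forward 7.4 m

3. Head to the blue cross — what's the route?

turn left 14°, forward 2.4 m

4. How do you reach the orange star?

turn left 67°, forward 3.6 m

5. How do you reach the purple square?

turn left 44°, forward 9.4 m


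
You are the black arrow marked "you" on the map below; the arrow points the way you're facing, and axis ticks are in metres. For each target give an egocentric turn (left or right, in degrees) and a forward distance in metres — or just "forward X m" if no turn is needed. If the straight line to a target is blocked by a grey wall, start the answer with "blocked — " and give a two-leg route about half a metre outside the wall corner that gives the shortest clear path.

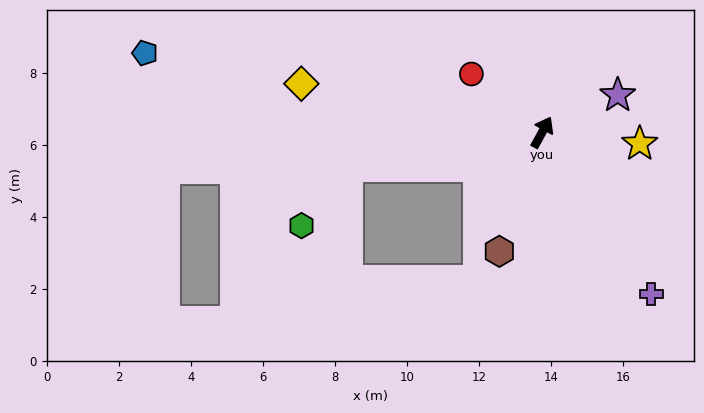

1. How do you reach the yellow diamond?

turn left 107°, forward 6.8 m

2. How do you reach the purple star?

turn right 35°, forward 2.3 m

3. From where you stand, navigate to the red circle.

turn left 79°, forward 2.5 m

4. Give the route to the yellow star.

turn right 68°, forward 2.7 m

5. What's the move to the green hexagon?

blocked — turn left 129°, forward 5.5 m, then turn left 41°, forward 2.1 m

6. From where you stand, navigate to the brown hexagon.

turn right 171°, forward 3.5 m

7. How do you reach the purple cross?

turn right 117°, forward 5.4 m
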